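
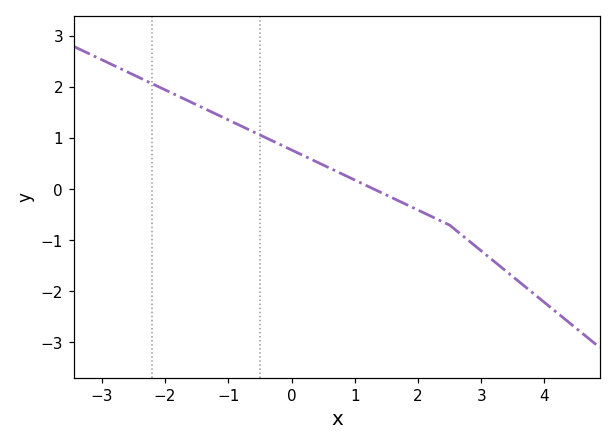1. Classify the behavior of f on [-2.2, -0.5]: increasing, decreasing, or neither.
decreasing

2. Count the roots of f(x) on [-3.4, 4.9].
1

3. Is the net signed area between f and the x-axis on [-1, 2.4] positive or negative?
positive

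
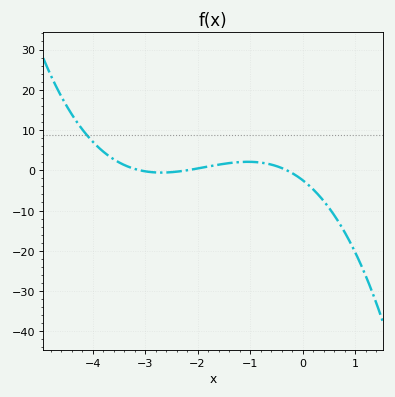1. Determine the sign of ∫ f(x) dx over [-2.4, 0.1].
positive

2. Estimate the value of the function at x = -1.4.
2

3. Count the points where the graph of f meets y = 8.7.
1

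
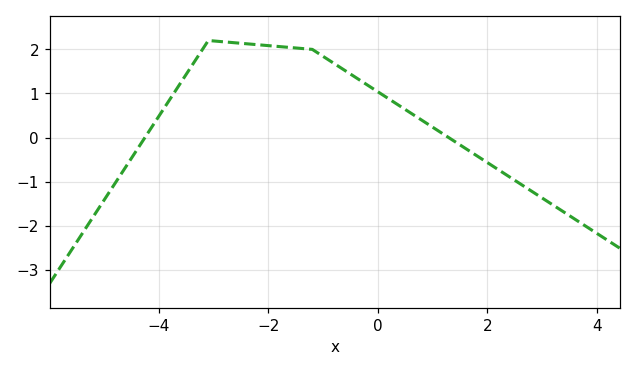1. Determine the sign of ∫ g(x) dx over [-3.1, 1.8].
positive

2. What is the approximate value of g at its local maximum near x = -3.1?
2.2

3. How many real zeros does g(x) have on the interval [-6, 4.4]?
2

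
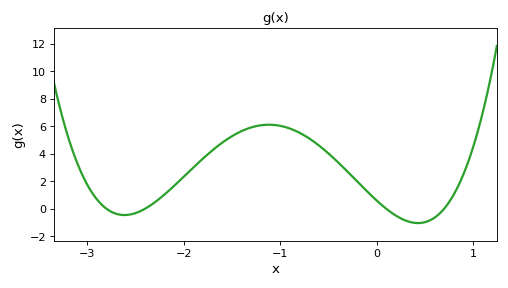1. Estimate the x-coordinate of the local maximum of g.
-1.12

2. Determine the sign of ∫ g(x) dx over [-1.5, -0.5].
positive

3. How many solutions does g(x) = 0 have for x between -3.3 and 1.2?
4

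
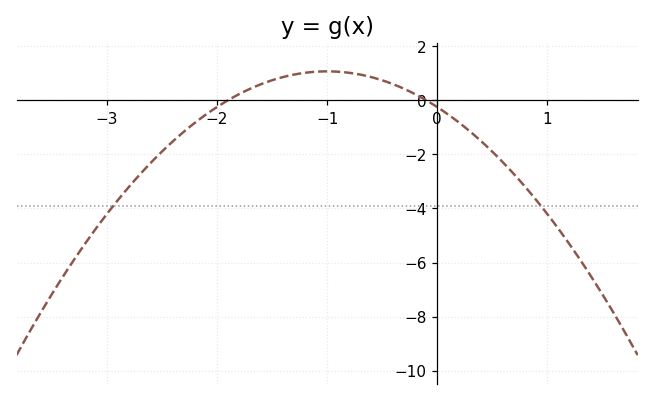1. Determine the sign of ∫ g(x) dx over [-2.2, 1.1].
negative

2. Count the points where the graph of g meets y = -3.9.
2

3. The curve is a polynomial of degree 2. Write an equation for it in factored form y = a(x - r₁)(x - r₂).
y = -1.32(x + 1.9)(x + 0.1)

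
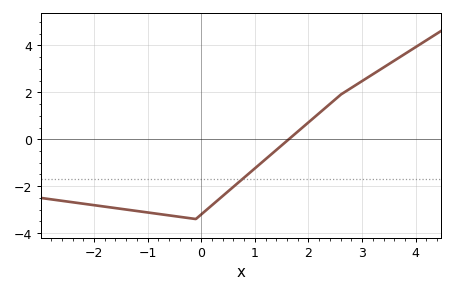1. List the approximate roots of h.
1.6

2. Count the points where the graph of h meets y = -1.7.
1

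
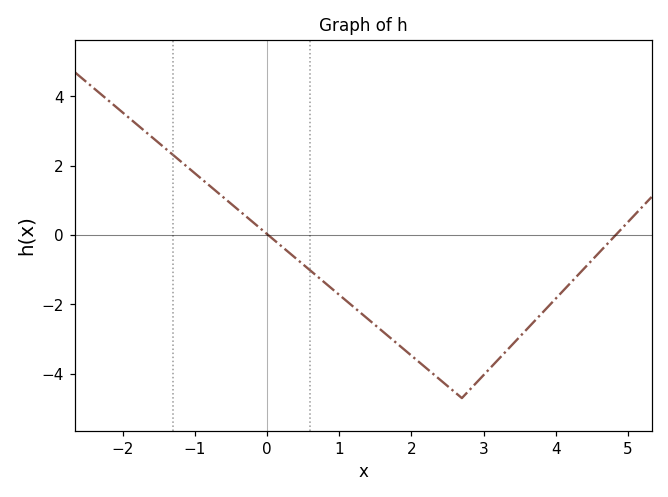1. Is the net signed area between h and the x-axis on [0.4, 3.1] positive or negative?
negative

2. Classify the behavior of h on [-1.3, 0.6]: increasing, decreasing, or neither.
decreasing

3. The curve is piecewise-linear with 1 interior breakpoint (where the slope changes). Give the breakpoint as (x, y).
(2.7, -4.7)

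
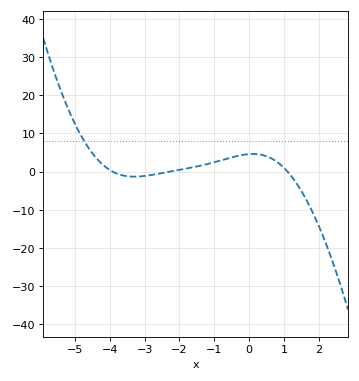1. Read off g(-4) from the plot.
0.43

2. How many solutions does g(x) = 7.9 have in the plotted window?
1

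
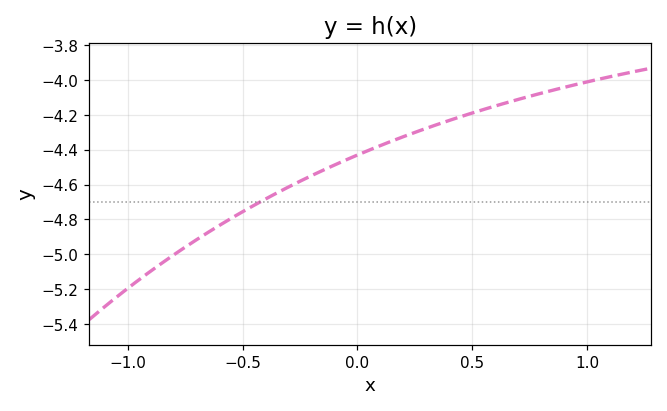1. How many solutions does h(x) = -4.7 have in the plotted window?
1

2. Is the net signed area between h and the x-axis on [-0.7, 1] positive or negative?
negative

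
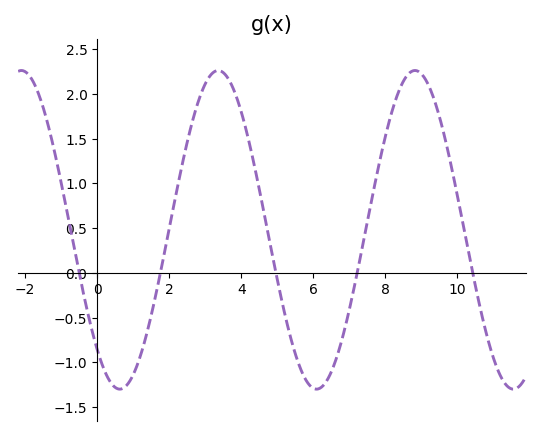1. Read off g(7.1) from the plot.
-0.228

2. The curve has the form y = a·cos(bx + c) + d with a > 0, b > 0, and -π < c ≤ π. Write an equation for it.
y = 1.78cos(1.15x + 2.42) + 0.48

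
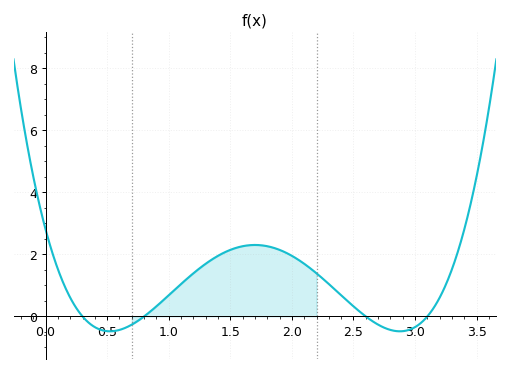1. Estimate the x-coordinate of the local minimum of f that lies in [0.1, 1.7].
0.5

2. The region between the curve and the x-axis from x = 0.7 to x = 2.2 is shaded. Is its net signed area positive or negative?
positive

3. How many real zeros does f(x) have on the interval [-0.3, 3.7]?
4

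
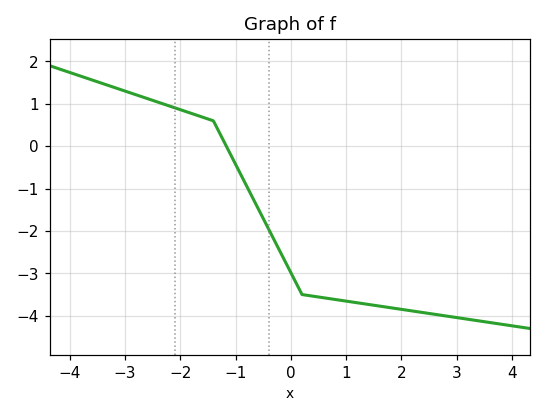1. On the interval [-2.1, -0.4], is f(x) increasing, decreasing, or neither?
decreasing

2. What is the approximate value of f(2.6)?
-3.97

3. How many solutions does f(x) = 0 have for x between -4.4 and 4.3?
1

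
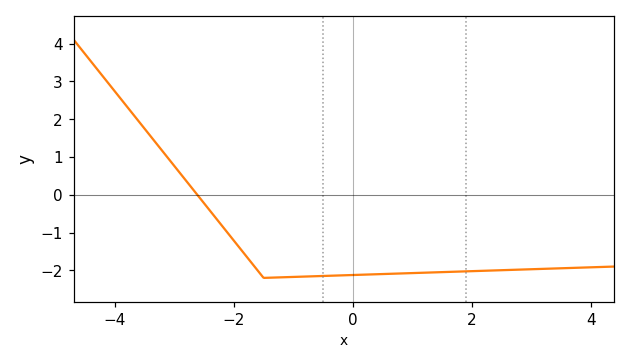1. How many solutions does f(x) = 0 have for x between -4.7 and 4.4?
1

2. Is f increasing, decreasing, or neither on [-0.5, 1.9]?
increasing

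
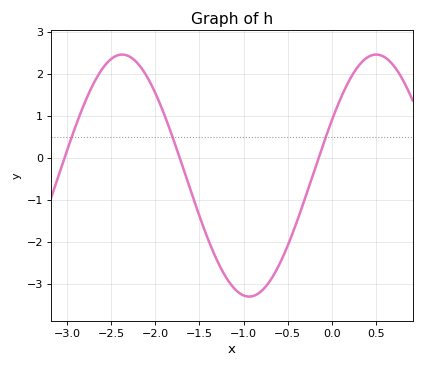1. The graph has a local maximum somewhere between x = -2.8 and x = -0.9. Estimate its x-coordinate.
-2.4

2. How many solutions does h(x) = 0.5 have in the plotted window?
3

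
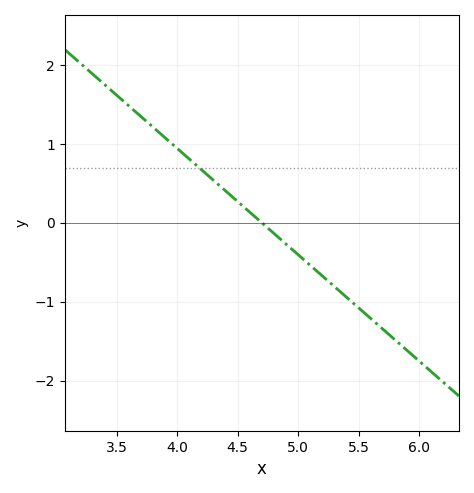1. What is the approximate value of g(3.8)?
1.2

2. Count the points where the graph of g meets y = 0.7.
1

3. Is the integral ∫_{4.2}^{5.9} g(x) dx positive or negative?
negative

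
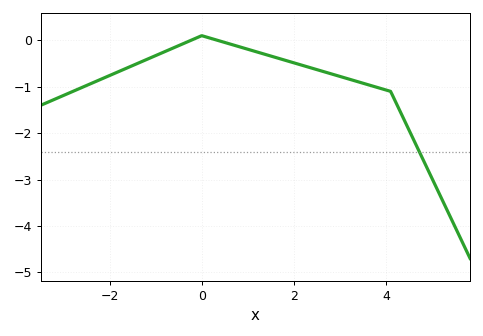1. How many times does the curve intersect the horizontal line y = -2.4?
1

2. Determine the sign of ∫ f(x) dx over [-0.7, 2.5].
negative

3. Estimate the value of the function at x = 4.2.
-1.3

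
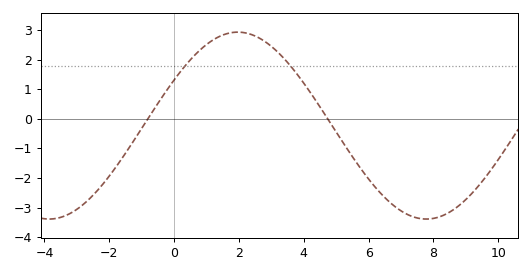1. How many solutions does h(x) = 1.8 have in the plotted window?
2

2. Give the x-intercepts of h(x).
-0.8, 4.8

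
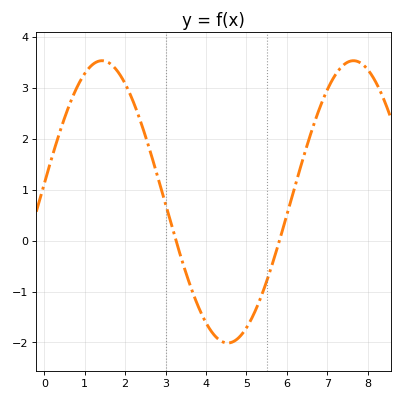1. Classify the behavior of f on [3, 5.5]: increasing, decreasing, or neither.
neither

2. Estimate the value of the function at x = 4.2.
-1.9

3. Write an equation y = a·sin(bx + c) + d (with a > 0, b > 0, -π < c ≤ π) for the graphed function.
y = 2.77sin(1x + 0.13) + 0.76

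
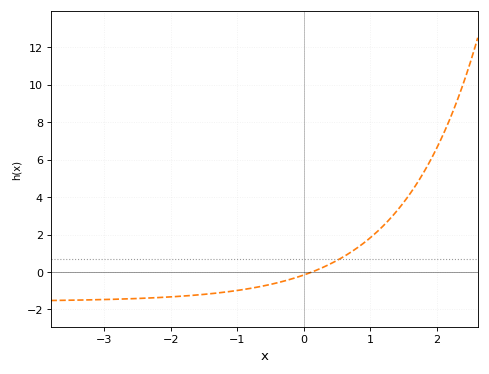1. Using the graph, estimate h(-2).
-1.4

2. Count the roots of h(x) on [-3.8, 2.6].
1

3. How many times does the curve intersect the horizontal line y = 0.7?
1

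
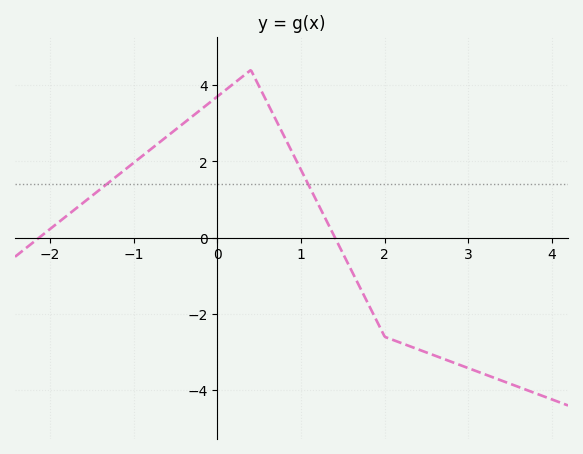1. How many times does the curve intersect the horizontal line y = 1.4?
2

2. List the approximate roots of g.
-2.1, 1.4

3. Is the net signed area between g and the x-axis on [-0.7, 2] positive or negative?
positive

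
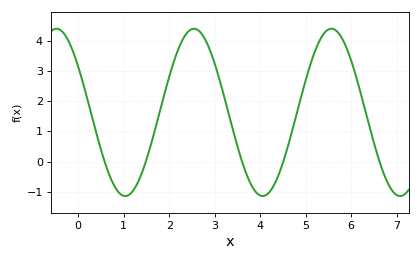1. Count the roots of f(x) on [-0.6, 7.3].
5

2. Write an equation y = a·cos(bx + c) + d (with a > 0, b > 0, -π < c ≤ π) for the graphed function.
y = 2.77cos(2.08x + 0.992) + 1.63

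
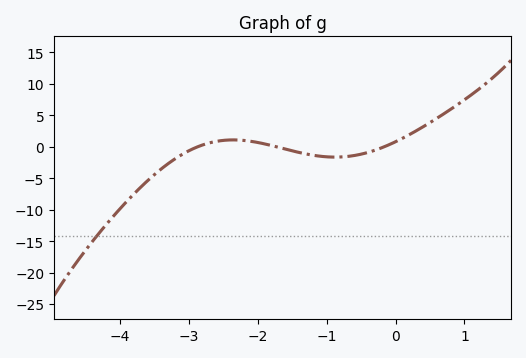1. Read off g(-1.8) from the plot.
0.206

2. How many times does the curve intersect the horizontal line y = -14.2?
1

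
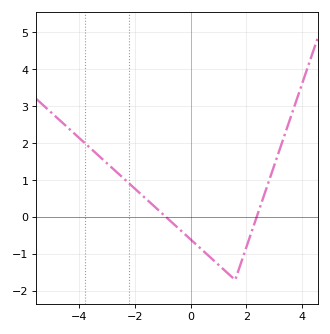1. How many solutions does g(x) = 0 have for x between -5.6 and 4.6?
2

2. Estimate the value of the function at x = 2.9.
1.17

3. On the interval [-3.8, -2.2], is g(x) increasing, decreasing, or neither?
decreasing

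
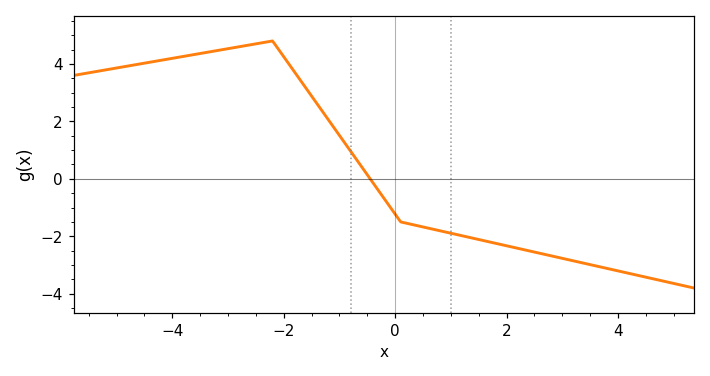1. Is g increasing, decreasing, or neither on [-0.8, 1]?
decreasing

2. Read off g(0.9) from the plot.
-1.85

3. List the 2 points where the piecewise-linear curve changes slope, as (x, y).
(-2.2, 4.8); (0.1, -1.5)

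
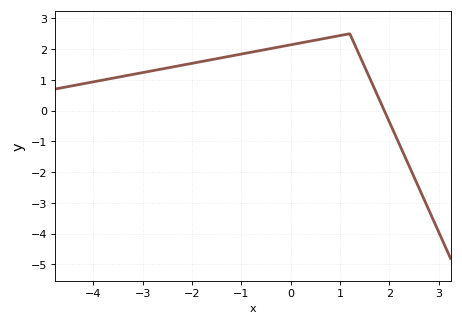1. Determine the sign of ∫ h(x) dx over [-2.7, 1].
positive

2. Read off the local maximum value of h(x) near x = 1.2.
2.5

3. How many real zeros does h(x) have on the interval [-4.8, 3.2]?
1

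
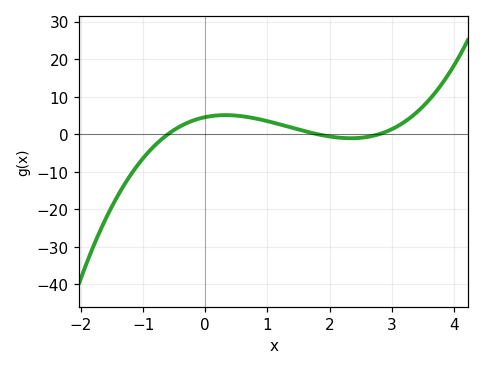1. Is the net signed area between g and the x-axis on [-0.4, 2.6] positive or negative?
positive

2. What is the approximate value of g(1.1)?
3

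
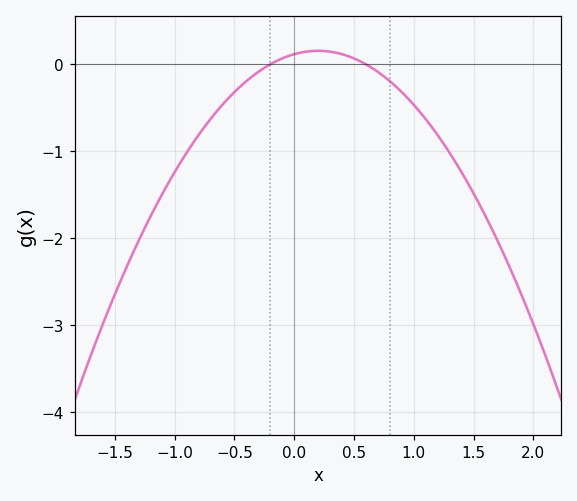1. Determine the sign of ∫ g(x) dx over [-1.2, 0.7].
negative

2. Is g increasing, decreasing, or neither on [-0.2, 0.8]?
neither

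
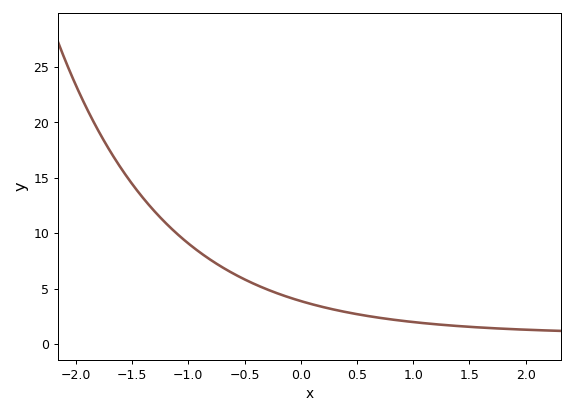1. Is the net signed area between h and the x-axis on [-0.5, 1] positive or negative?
positive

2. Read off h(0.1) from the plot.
3.5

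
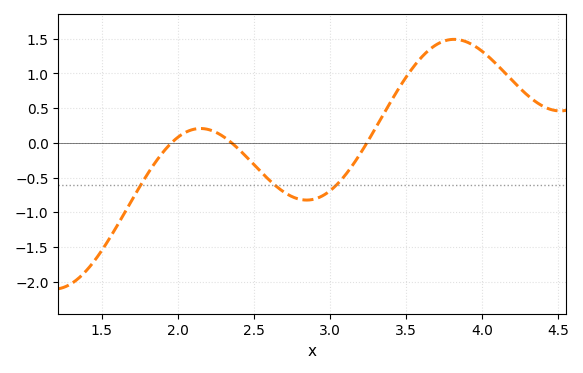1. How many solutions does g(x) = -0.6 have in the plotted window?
3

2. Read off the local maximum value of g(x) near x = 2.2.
0.207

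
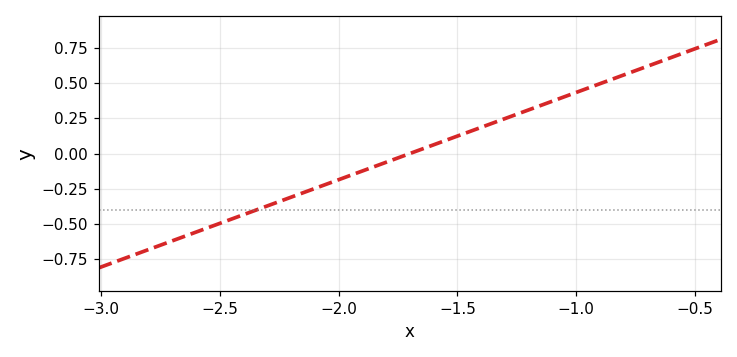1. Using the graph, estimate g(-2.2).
-0.32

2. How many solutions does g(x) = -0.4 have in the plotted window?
1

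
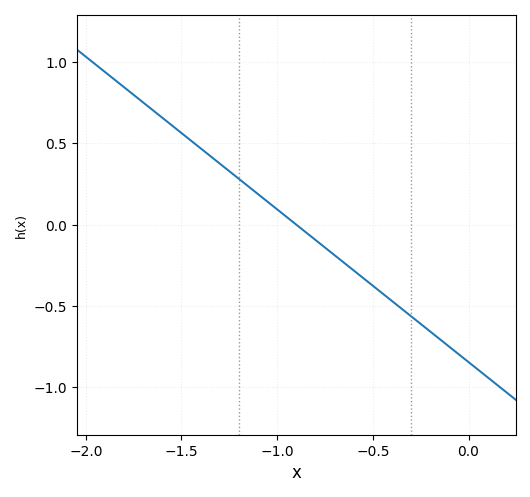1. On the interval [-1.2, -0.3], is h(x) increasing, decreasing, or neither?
decreasing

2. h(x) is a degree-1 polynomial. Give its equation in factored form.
y = -0.94(x + 0.9)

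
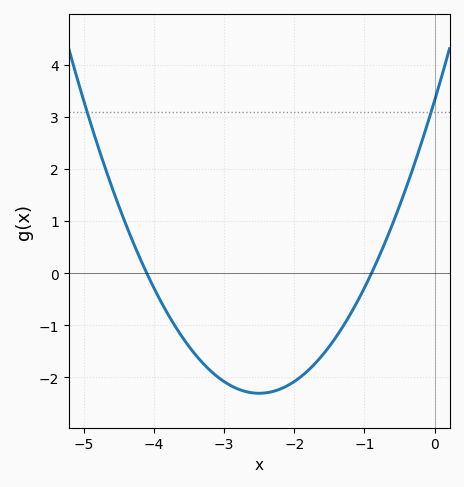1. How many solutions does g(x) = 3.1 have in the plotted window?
2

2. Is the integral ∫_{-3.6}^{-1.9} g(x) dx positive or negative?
negative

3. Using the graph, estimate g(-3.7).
-1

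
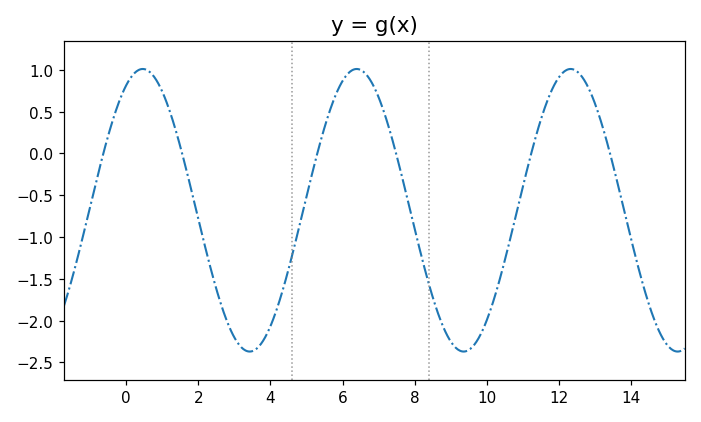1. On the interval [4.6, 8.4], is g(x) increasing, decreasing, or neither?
neither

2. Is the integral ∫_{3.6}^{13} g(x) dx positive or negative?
negative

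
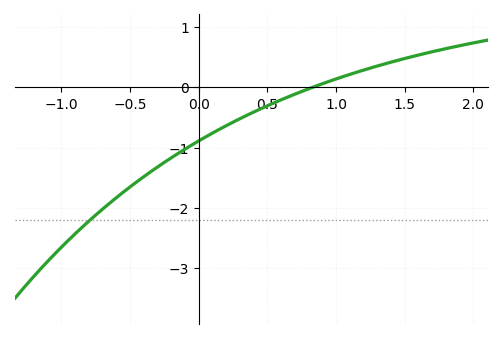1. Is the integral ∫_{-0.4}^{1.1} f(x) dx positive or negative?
negative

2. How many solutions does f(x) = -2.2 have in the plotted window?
1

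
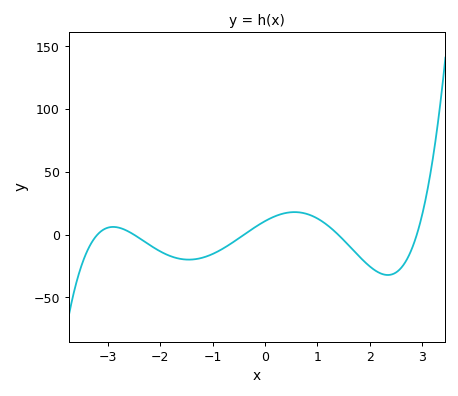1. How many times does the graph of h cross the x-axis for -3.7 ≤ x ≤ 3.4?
5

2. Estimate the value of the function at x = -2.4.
-5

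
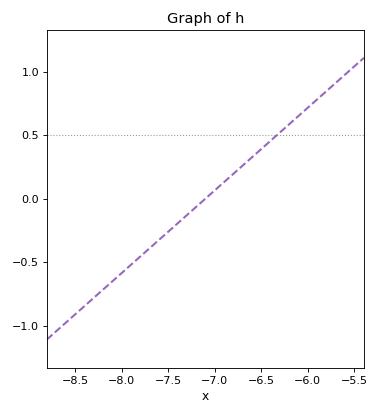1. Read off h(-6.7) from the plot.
0.25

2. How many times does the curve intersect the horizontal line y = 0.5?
1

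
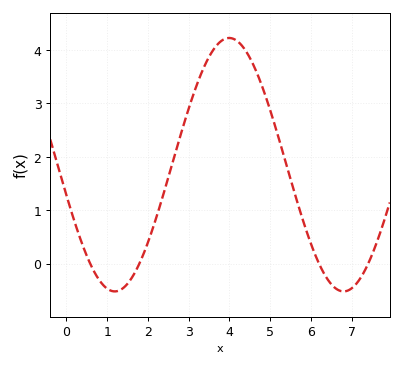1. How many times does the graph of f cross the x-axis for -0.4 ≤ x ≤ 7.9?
4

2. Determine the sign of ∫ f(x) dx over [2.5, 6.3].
positive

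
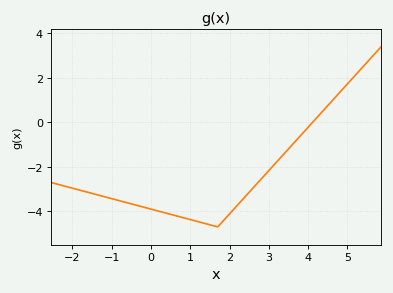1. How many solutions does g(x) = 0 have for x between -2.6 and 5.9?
1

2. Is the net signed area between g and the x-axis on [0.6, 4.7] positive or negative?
negative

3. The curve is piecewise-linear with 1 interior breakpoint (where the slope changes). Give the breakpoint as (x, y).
(1.7, -4.7)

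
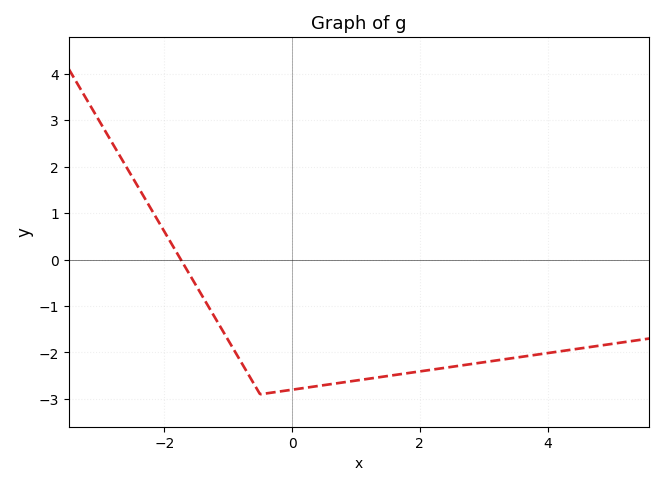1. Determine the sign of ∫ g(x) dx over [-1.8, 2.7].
negative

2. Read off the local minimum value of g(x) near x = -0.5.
-2.9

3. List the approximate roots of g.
-1.74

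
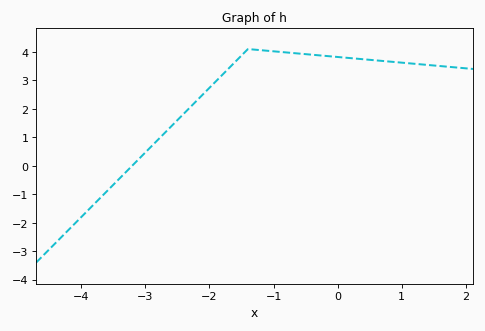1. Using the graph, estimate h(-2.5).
1.6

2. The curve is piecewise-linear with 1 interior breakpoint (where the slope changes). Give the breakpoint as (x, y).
(-1.4, 4.1)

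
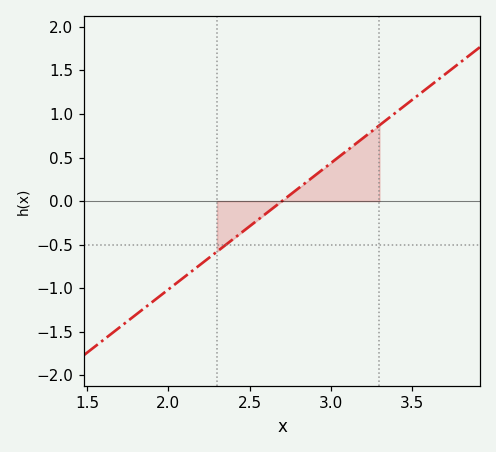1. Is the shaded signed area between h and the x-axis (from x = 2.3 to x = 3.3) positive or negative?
positive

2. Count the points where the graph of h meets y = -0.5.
1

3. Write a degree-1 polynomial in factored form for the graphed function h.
y = 1.45(x - 2.7)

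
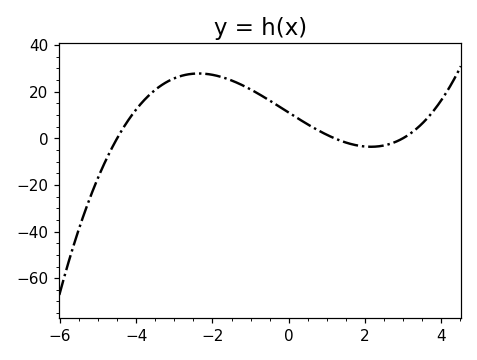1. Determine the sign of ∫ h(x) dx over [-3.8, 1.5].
positive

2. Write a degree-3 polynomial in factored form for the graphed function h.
y = 0.68(x + 4.5)(x - 1.2)(x - 3)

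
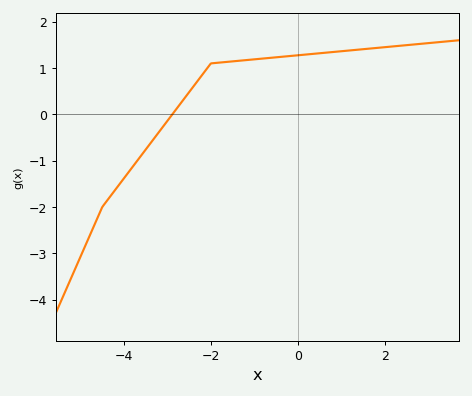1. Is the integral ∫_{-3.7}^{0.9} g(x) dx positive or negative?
positive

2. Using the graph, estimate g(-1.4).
1.15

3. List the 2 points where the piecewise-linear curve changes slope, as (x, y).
(-4.5, -2); (-2, 1.1)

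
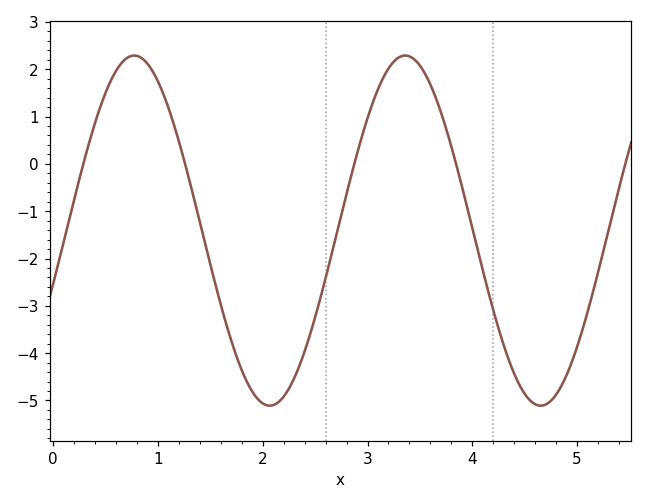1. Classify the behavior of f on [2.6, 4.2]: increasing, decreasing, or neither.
neither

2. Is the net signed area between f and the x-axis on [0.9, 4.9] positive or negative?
negative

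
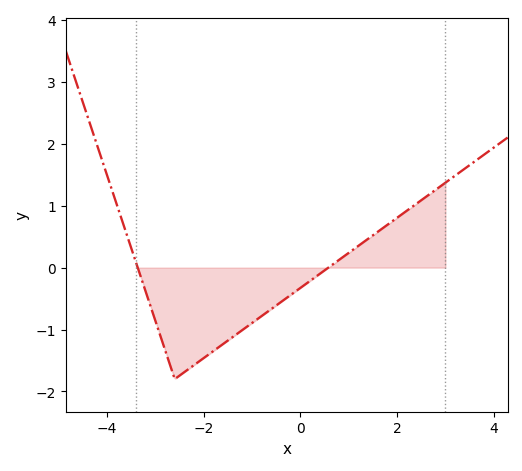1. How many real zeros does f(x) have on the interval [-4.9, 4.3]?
2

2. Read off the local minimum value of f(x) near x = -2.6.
-1.8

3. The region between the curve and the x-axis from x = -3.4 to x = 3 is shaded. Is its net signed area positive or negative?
negative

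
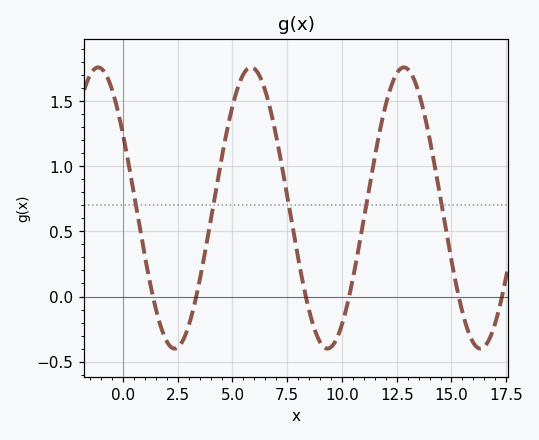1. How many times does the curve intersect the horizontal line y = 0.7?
5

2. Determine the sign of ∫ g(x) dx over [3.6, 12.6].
positive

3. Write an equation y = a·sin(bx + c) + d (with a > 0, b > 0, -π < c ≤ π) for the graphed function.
y = 1.08sin(0.9x + 2.59) + 0.68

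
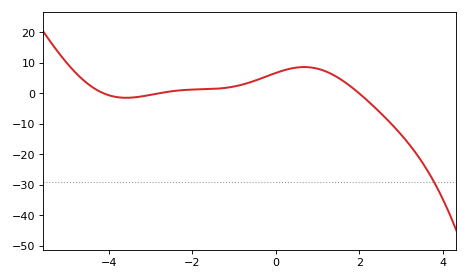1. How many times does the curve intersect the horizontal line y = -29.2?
1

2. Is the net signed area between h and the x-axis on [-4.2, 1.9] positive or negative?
positive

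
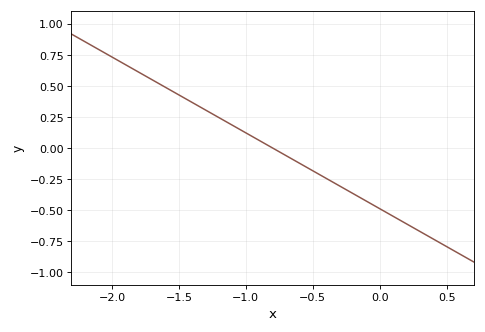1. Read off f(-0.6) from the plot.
-0.1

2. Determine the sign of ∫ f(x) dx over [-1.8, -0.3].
positive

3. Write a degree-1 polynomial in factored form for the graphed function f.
y = -0.61(x + 0.8)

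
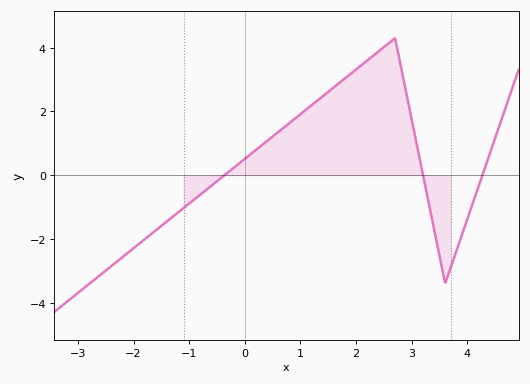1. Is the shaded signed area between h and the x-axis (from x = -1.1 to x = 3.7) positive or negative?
positive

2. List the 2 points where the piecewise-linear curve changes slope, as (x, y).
(2.7, 4.3); (3.6, -3.4)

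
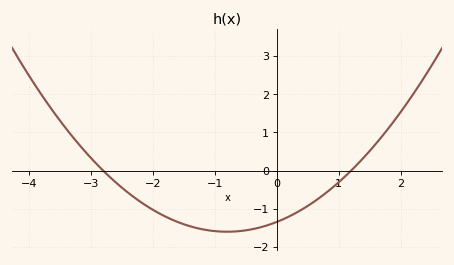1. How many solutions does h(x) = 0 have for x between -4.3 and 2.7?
2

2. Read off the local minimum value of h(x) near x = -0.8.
-1.6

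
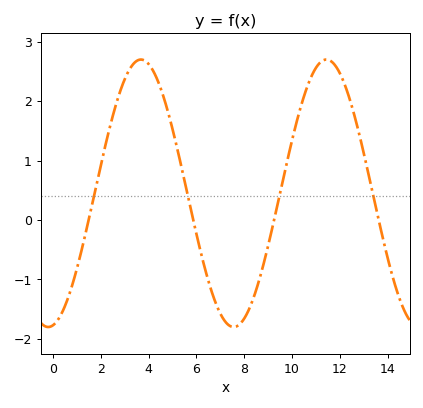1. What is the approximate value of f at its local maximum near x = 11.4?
2.7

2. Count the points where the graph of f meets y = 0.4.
4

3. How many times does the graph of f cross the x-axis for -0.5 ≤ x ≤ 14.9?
4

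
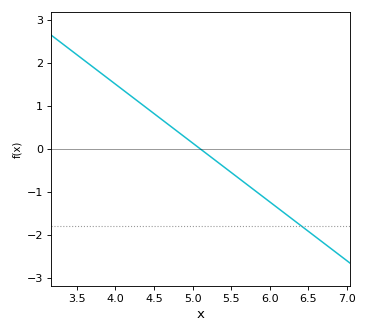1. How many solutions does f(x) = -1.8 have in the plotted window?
1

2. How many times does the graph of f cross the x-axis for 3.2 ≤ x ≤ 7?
1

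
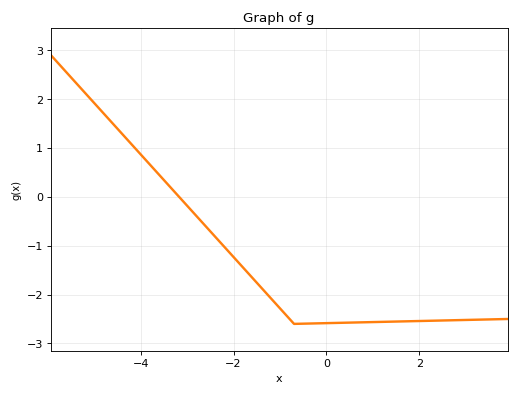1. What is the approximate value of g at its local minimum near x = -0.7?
-2.6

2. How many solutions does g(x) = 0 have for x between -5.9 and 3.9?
1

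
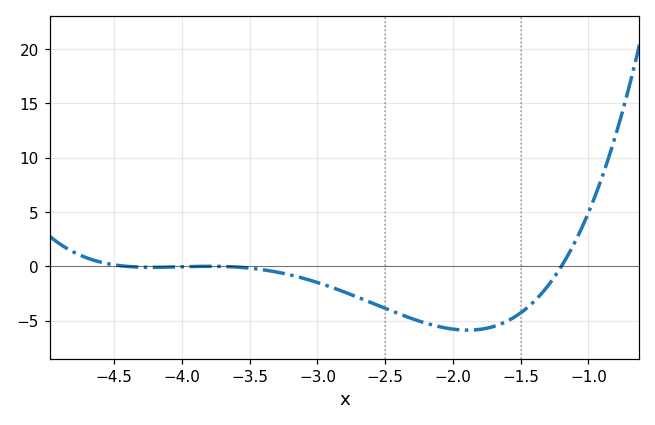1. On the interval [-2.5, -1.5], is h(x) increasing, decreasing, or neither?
neither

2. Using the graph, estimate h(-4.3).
-0.069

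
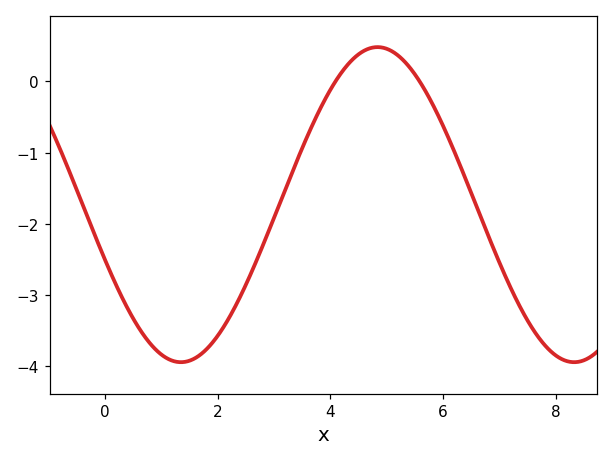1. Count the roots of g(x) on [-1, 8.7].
2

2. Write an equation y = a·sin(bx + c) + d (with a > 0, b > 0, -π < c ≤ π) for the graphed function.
y = 2.21sin(0.9x - 2.78) - 1.73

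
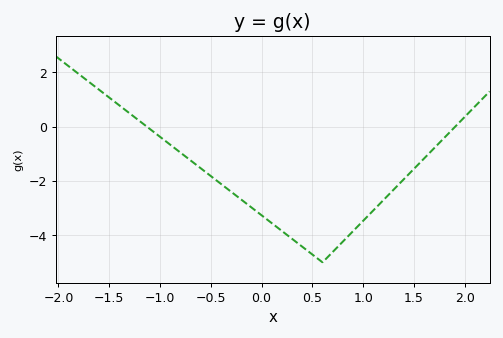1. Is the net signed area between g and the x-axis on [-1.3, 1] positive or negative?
negative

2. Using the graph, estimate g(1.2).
-2.7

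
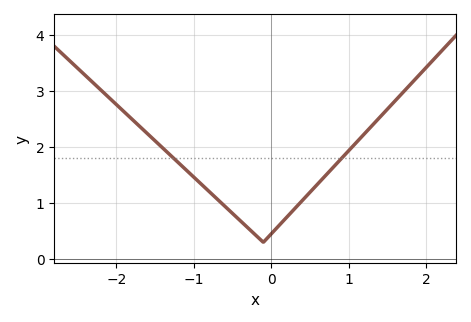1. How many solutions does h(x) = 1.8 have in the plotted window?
2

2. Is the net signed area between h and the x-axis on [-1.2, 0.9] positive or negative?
positive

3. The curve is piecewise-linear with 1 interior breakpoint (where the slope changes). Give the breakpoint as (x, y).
(-0.1, 0.3)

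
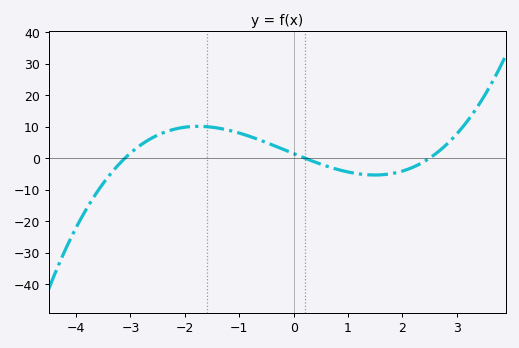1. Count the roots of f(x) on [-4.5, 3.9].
3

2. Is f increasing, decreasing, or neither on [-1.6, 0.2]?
decreasing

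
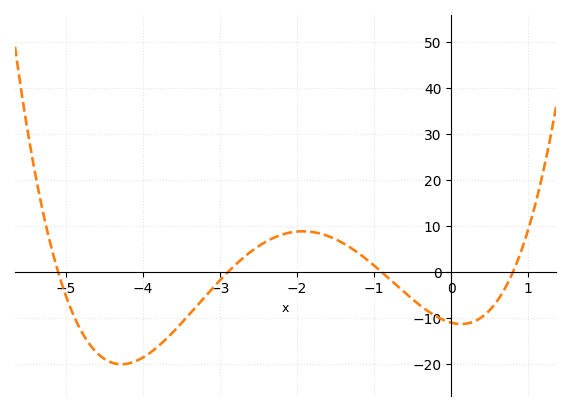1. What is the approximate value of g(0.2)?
-11.2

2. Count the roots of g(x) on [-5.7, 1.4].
4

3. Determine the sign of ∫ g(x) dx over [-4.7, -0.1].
negative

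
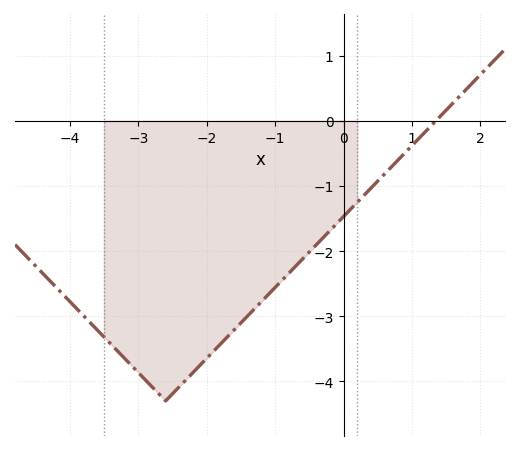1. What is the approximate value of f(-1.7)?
-3.3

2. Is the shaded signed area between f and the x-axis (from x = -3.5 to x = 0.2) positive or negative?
negative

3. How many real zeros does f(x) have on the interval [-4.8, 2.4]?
1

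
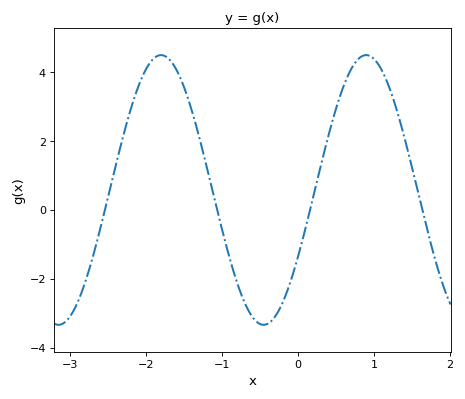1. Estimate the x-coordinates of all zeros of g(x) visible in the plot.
-2.5, -1.1, 0.2, 1.6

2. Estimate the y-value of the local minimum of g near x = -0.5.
-3.4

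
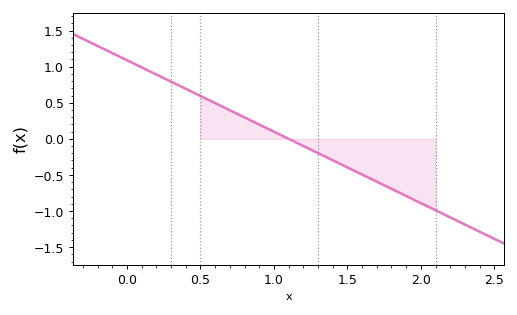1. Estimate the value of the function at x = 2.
-0.891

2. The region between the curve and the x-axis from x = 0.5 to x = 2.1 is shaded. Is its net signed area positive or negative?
negative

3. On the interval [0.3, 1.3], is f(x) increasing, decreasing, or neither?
decreasing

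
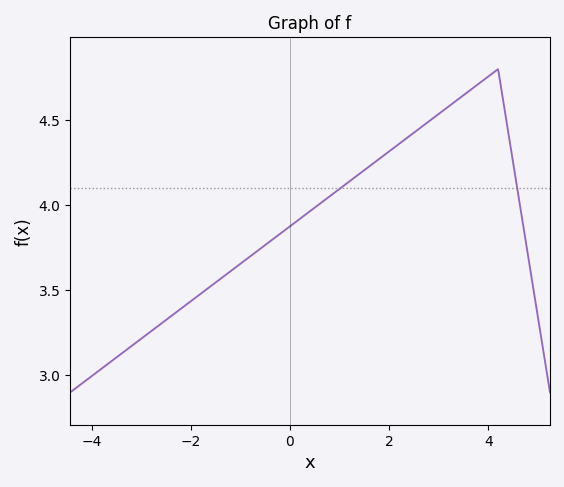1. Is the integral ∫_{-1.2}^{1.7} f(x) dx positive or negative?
positive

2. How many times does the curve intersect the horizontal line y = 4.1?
2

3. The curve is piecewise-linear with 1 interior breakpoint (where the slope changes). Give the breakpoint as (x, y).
(4.2, 4.8)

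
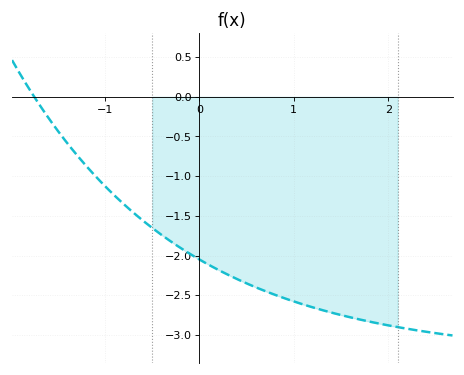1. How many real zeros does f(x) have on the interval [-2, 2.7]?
1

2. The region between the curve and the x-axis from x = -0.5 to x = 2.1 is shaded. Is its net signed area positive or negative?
negative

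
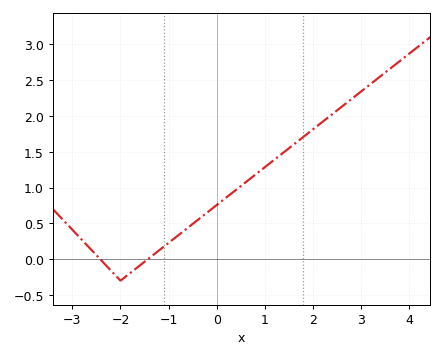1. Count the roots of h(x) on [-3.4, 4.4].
2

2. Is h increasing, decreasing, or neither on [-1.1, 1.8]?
increasing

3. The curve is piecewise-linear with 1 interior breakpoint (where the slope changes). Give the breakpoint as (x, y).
(-2, -0.3)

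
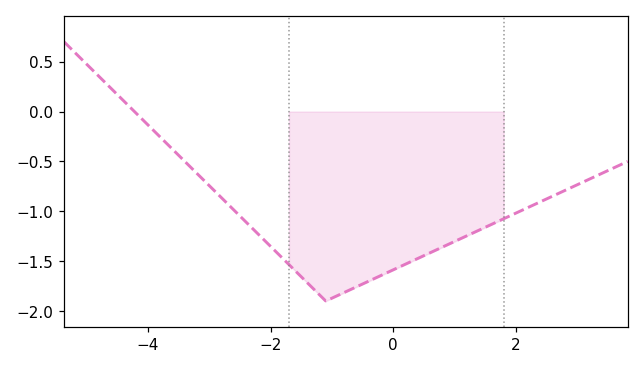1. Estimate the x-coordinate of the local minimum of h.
-1.1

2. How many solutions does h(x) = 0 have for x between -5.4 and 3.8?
1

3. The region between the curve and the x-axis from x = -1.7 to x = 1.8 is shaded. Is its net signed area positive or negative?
negative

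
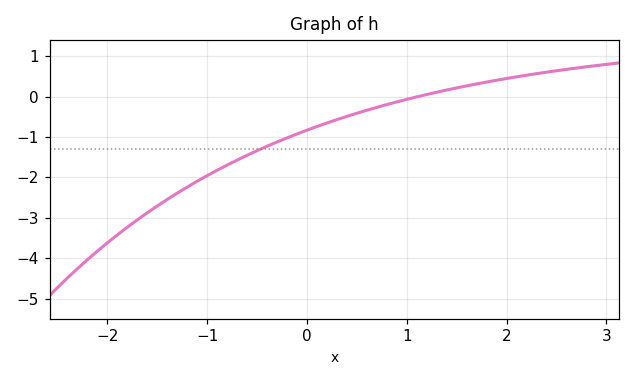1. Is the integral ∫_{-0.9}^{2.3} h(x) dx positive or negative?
negative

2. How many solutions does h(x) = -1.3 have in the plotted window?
1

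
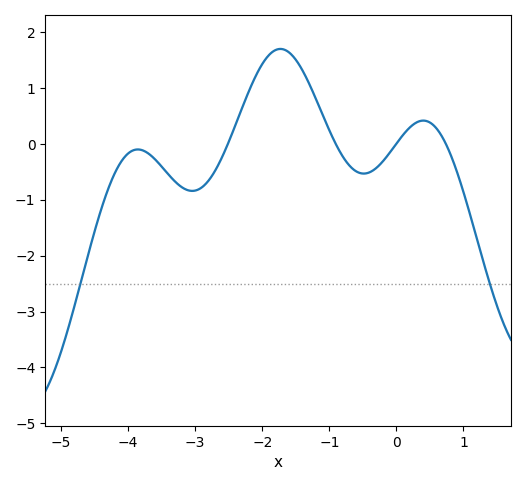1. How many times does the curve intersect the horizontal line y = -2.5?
2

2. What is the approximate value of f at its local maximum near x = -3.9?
-0.103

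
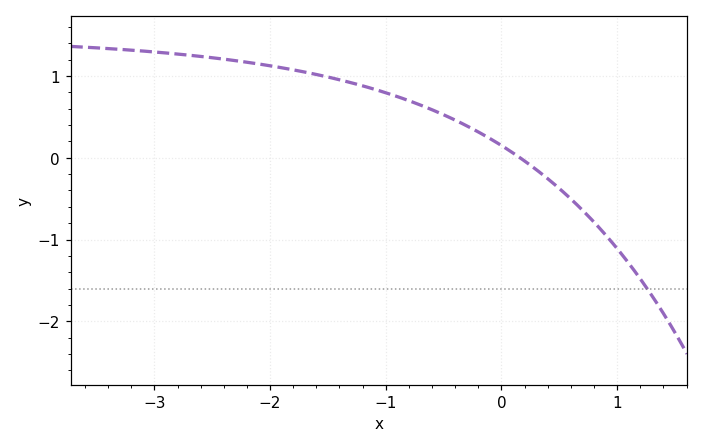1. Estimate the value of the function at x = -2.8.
1.27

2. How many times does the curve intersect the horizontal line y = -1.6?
1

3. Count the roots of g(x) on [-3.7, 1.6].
1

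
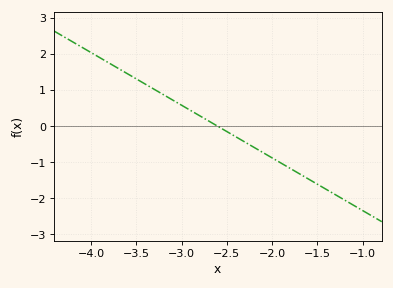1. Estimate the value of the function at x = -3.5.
1.31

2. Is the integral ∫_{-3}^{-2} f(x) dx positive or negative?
negative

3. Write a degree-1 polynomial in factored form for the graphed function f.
y = -1.46(x + 2.6)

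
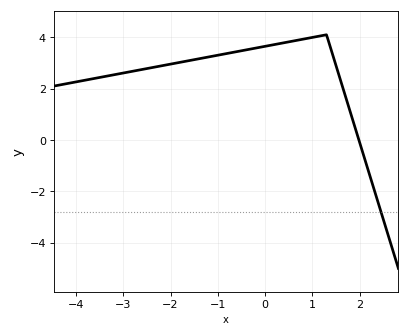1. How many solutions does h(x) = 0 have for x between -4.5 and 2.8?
1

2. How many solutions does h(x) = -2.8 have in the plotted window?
1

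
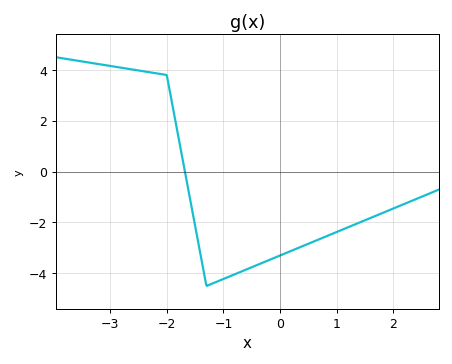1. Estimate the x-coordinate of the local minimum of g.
-1.3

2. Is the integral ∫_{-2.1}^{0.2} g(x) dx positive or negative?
negative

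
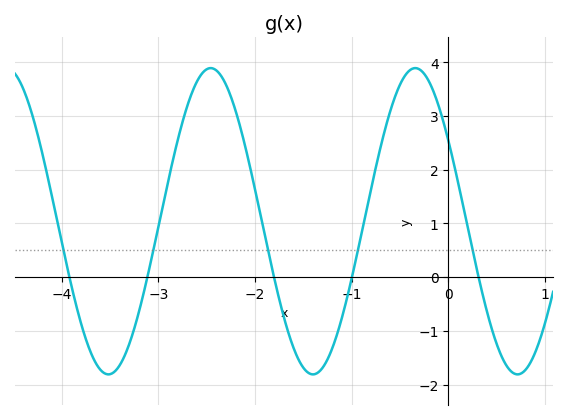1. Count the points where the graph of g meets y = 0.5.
5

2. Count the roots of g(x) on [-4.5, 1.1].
5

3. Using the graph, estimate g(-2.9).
1.8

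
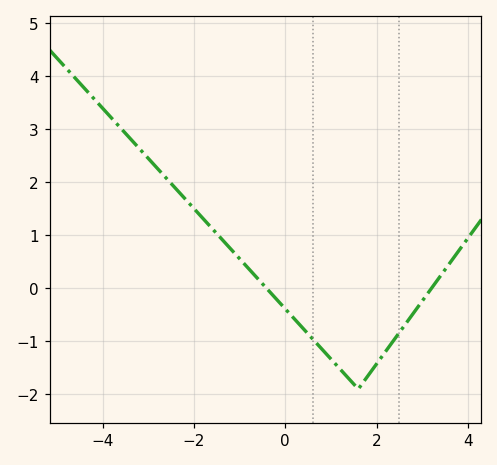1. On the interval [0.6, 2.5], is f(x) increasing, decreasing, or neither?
neither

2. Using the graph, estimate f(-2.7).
2.17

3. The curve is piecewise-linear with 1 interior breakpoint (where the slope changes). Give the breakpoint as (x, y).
(1.6, -1.9)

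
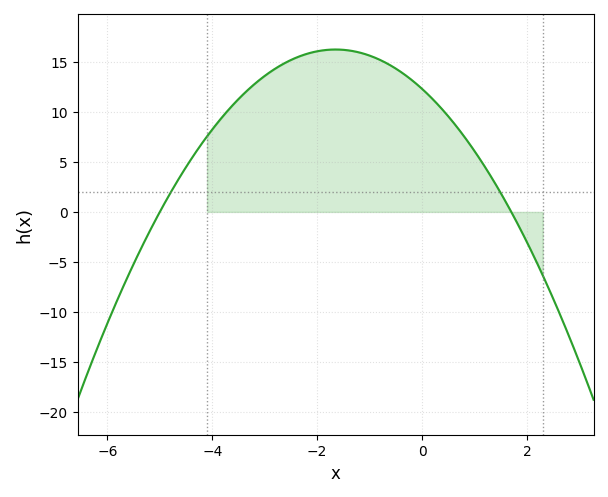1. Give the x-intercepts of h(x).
-5, 1.7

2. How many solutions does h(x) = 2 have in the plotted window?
2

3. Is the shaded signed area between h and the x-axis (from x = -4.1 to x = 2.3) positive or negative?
positive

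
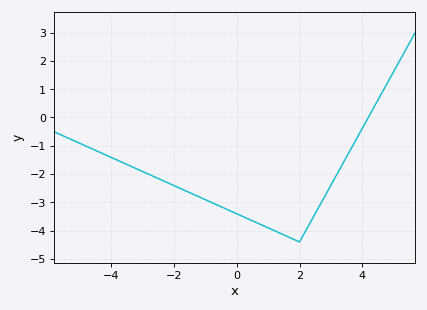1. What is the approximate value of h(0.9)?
-3.85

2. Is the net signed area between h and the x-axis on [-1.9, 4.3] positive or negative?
negative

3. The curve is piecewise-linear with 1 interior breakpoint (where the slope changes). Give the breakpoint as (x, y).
(2, -4.4)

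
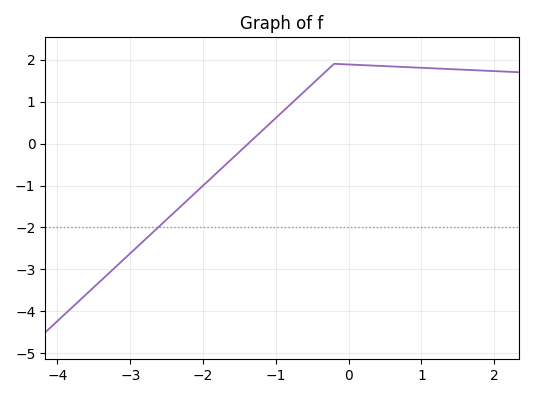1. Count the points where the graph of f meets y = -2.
1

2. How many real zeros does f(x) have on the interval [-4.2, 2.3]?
1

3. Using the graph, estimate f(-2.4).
-1.6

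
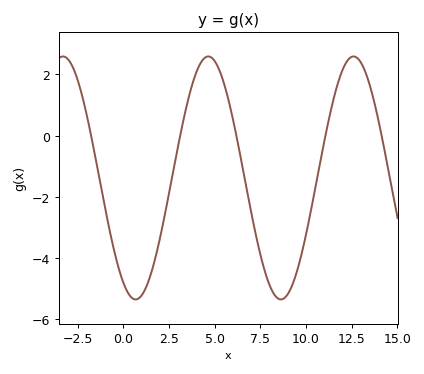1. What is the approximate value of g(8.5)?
-5.33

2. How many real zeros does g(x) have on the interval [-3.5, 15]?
5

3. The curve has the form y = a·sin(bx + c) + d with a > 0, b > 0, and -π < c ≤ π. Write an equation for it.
y = 3.97sin(0.79x - 2.1) - 1.38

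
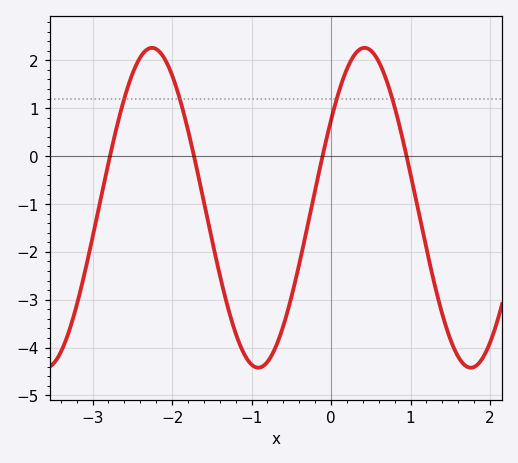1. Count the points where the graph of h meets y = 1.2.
4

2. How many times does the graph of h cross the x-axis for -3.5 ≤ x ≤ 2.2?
4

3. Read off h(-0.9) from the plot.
-4.42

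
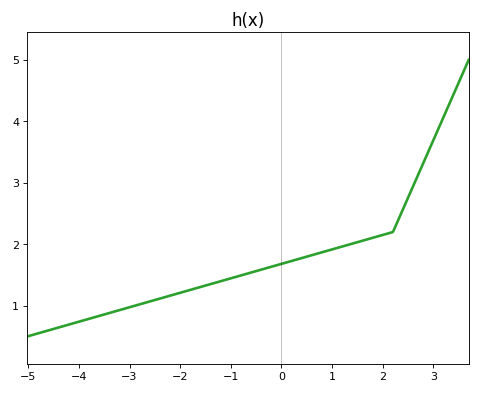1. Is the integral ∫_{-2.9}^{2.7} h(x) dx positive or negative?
positive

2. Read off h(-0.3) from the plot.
1.6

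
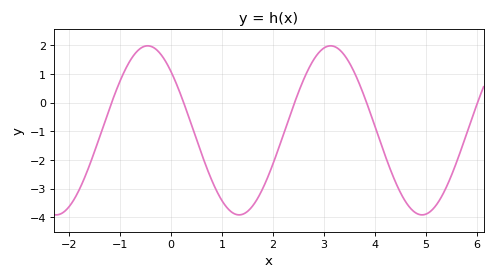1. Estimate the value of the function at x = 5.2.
-3.59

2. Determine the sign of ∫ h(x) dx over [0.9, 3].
negative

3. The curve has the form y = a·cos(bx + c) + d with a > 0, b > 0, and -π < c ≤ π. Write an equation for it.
y = 2.95cos(1.75x + 0.802) - 0.97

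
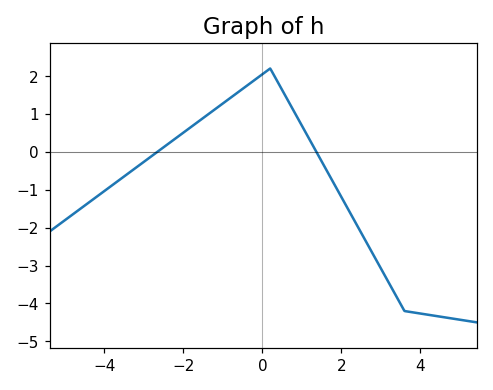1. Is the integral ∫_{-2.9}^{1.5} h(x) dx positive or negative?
positive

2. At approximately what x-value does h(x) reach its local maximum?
0.2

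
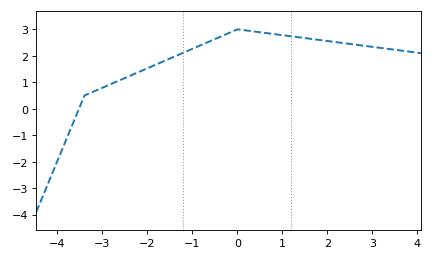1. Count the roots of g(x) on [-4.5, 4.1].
1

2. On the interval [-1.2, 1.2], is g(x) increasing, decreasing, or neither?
neither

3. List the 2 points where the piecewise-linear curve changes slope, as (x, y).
(-3.4, 0.5); (0, 3)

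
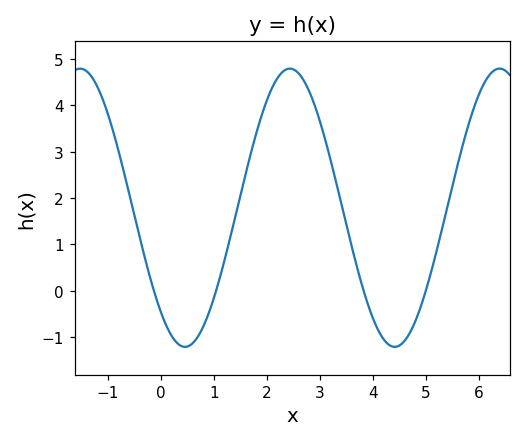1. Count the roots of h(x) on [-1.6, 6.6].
4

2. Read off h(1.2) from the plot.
0.6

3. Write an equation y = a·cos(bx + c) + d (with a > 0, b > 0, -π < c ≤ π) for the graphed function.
y = 3cos(1.6x + 2.4) + 1.79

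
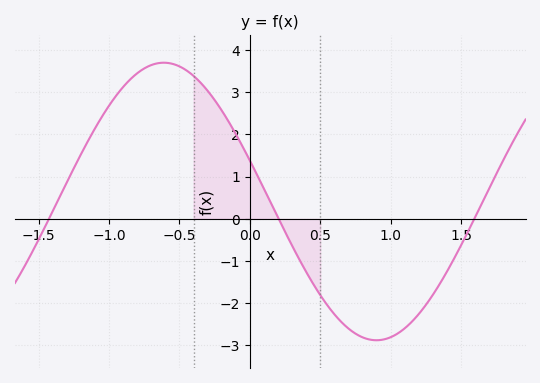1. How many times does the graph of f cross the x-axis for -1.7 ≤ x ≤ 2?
3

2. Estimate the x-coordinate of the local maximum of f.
-0.611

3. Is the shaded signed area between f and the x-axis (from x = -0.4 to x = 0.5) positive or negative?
positive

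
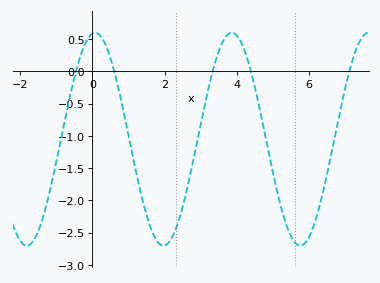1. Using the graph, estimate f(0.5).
0.2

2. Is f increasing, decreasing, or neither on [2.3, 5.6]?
neither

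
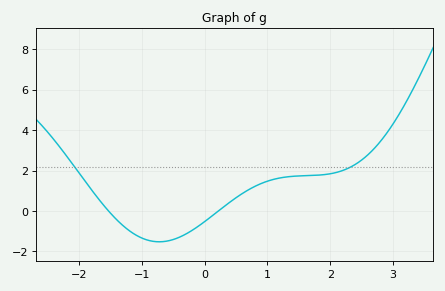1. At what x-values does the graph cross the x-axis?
-1.53, 0.219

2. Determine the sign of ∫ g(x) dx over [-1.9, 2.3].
positive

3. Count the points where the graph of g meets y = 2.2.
2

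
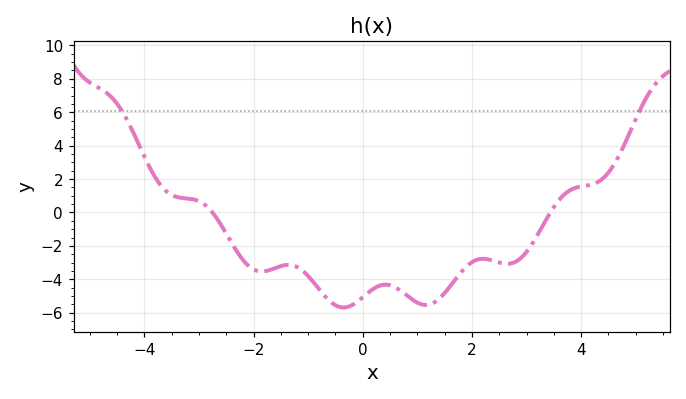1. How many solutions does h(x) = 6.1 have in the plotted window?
2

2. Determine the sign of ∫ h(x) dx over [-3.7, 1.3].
negative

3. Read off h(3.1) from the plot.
-1.9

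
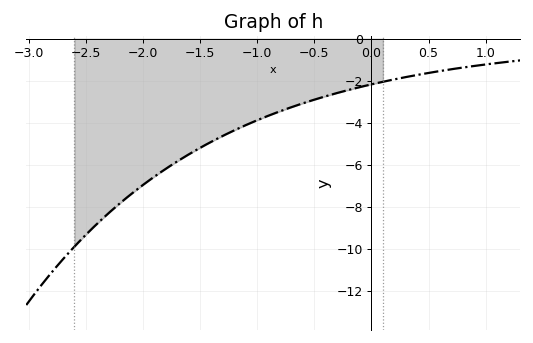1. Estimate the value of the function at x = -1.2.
-4.4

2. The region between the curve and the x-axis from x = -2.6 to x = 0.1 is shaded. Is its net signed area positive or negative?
negative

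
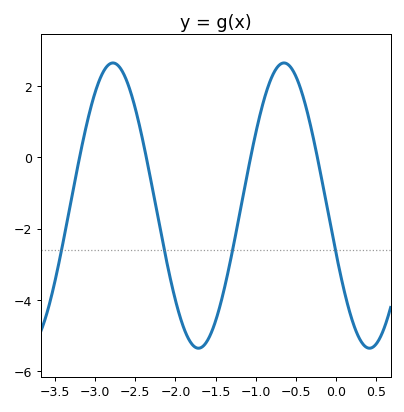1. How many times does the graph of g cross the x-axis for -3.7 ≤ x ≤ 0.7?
4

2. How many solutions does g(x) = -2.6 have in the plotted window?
4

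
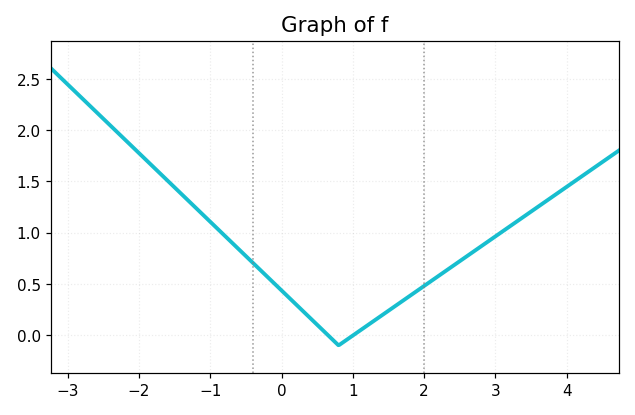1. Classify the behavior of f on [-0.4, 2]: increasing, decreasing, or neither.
neither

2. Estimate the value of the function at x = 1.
0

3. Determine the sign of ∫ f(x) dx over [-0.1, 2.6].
positive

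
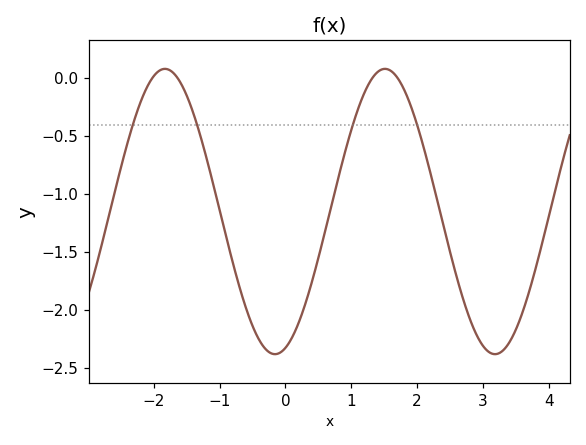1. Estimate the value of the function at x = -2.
0.018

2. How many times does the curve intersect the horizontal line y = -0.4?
4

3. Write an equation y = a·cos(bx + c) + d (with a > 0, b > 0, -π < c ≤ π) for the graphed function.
y = 1.23cos(1.88x - 2.84) - 1.15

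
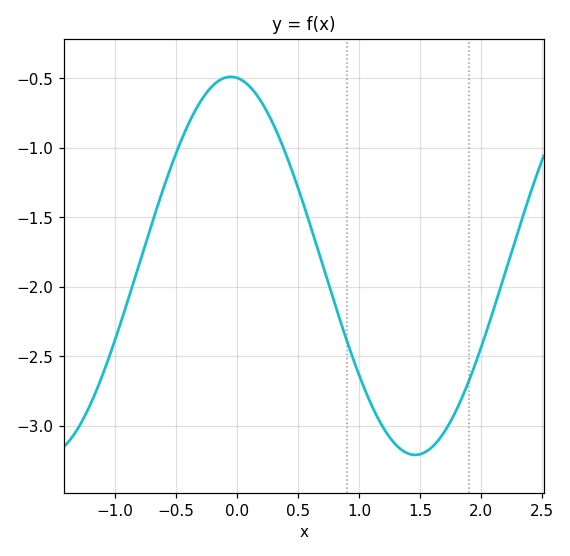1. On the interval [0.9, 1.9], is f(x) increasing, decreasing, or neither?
neither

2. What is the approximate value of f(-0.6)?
-1.28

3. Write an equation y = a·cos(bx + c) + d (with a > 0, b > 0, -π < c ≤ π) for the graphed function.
y = 1.36cos(2.08x + 0.11) - 1.85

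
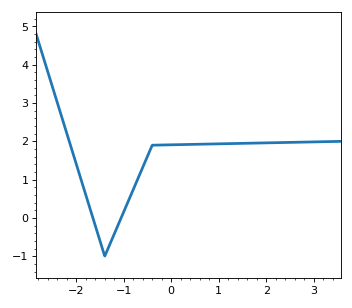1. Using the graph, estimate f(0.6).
1.93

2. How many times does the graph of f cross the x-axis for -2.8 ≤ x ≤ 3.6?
2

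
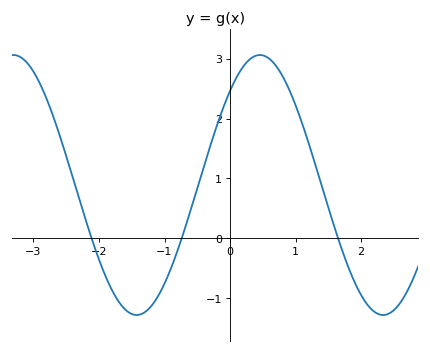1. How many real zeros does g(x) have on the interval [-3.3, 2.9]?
3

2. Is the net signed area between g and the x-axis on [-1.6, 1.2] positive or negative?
positive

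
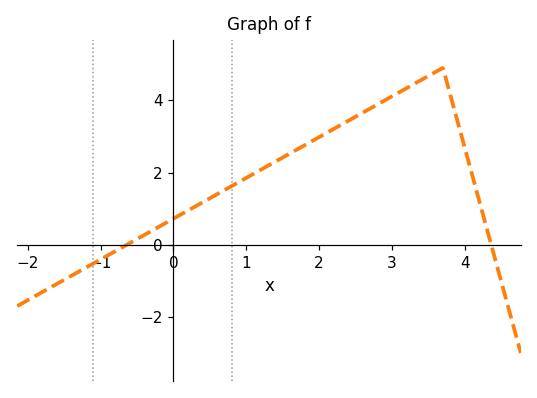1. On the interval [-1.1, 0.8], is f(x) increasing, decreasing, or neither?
increasing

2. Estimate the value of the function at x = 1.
1.8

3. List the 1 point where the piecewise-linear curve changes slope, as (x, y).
(3.7, 4.9)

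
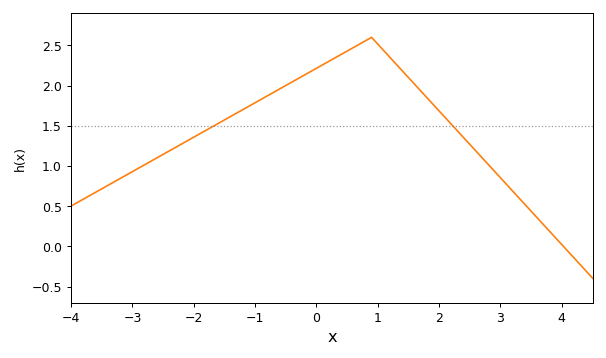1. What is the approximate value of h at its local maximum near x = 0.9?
2.6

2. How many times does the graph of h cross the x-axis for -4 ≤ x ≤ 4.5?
1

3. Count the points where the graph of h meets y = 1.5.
2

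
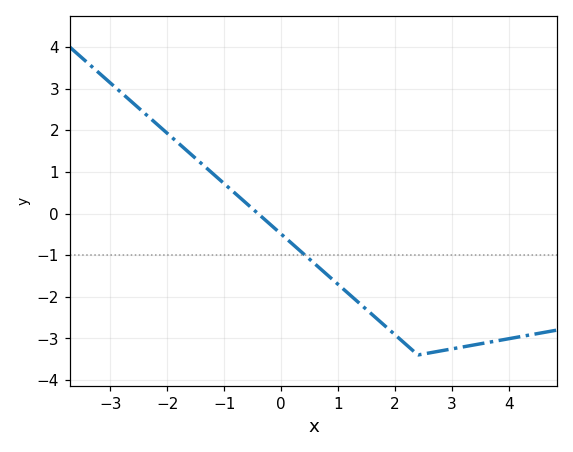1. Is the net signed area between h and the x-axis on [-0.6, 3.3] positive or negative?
negative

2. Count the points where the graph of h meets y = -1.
1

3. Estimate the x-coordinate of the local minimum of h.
2.4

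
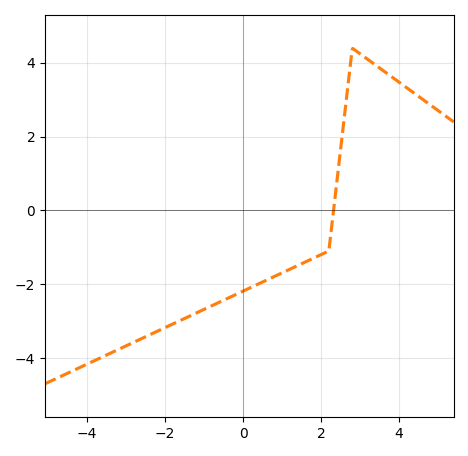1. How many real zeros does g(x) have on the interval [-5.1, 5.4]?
1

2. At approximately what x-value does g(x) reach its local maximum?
2.8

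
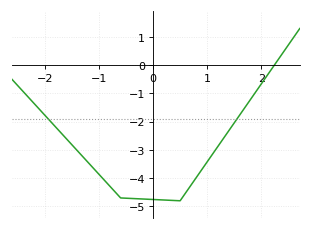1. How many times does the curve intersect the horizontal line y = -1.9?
2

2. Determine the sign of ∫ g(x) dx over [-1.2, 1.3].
negative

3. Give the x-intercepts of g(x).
2.2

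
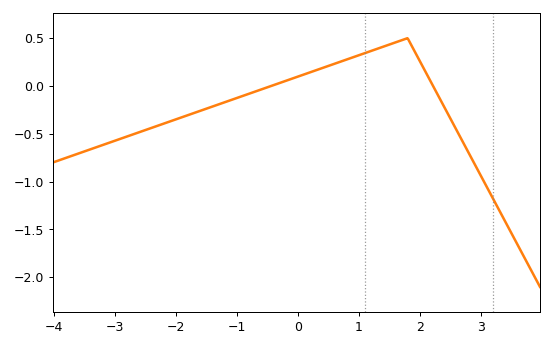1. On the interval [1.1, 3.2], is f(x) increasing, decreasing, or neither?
neither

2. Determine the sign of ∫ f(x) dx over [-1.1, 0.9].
positive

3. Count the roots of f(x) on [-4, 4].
2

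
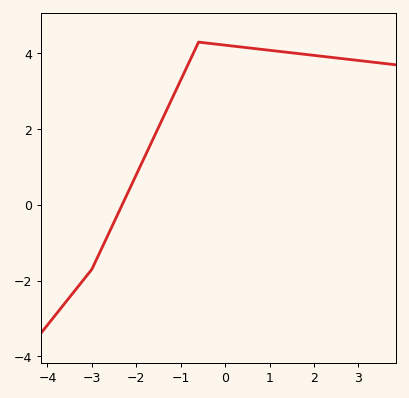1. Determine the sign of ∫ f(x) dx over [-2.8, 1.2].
positive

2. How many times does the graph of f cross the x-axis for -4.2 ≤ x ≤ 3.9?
1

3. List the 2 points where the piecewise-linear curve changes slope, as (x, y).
(-3, -1.7); (-0.6, 4.3)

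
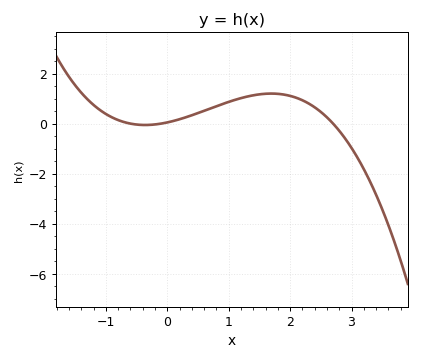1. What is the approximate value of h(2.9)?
-0.6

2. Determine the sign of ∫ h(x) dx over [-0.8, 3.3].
positive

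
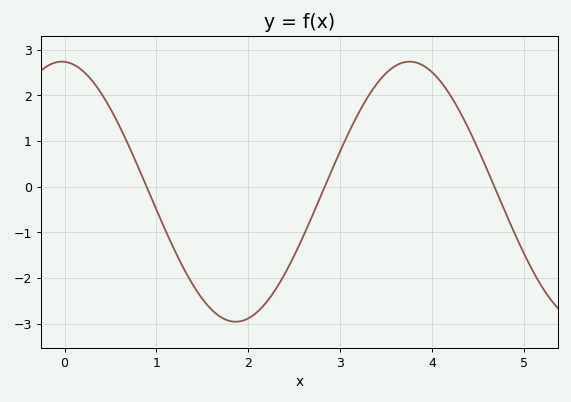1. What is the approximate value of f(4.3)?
1.6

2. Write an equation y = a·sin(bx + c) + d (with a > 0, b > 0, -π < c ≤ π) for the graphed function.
y = 2.85sin(1.7x + 1.6) - 0.11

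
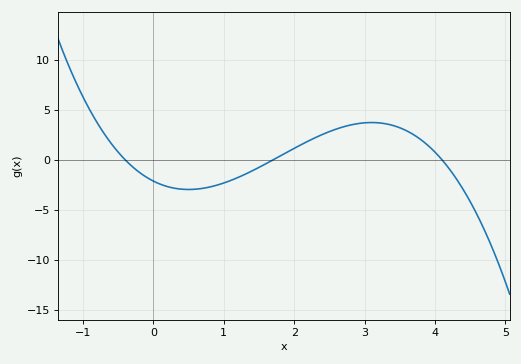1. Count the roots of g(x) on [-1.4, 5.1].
3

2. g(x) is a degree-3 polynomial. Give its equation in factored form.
y = -0.76(x + 0.4)(x - 1.7)(x - 4.1)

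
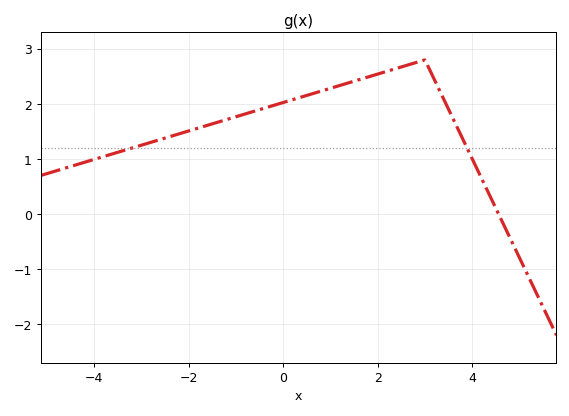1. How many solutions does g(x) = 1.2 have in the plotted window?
2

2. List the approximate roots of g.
4.56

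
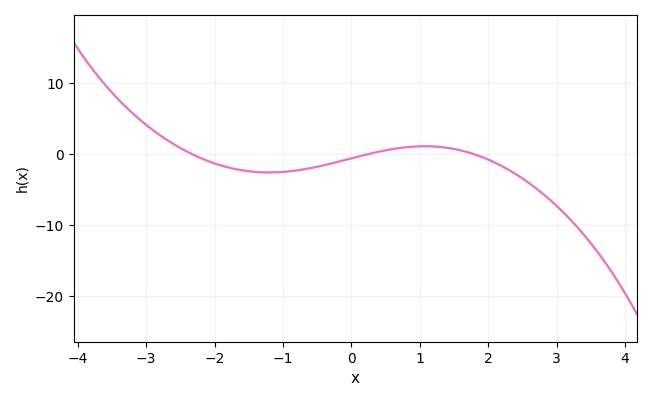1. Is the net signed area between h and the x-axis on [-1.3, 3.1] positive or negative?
negative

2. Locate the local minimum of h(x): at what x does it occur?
-1.2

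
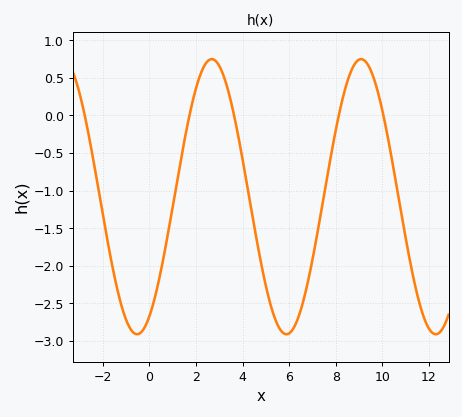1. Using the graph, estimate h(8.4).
0.351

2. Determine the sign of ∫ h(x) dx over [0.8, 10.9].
negative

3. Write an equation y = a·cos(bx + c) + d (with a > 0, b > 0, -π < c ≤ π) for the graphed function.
y = 1.83cos(0.98x - 2.62) - 1.08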